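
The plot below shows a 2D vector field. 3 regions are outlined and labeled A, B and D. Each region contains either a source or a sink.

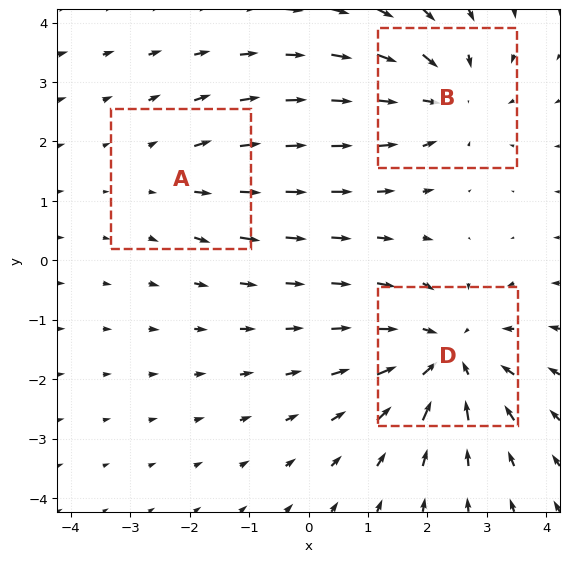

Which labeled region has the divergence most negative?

Divergence at each region's feature centre — A: about +2, B: about -3, D: about -4. Region D is most negative.

D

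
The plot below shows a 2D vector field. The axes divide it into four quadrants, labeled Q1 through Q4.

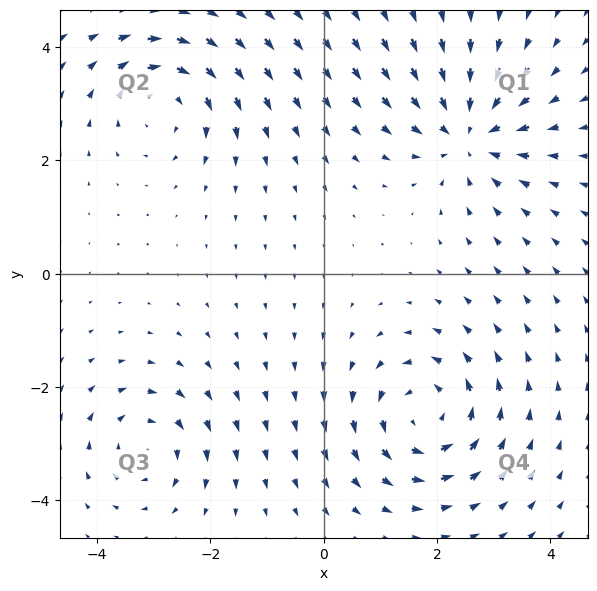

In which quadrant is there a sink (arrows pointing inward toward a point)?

The sink sits at approximately (2.6, 2.5), which lies in quadrant Q1. The divergence there is about -5, negative as expected for a sink.

Q1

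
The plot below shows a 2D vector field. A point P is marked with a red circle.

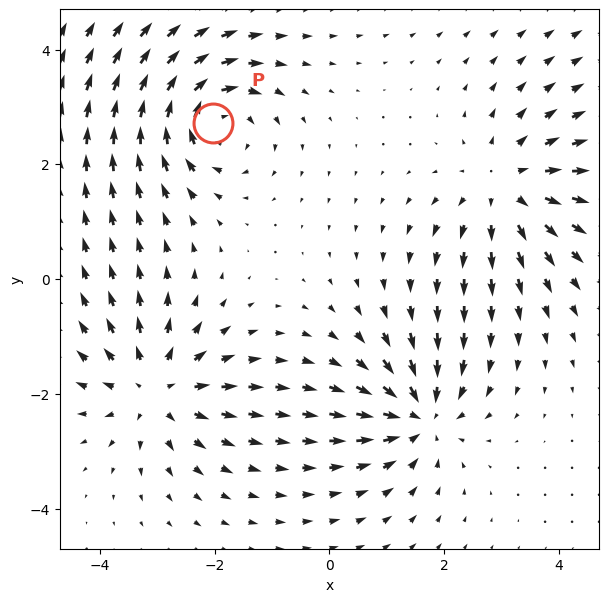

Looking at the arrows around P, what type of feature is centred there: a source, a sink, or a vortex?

vortex

At P (-2.0, 2.7) the arrows circulate clockwise. Divergence ≈0, curl about -6 — near-zero divergence with nonzero curl is a vortex.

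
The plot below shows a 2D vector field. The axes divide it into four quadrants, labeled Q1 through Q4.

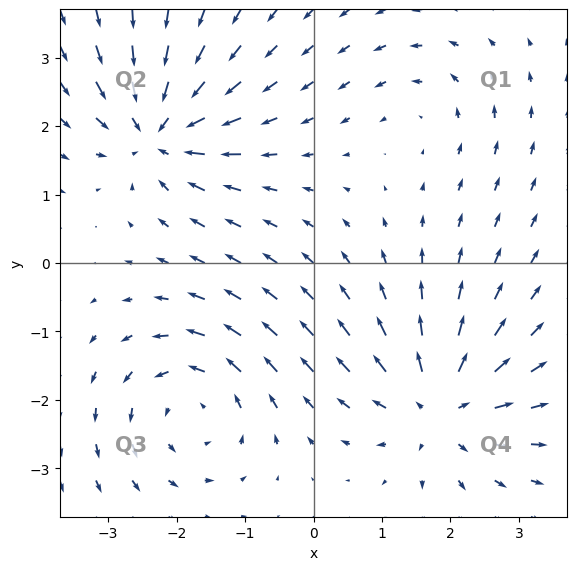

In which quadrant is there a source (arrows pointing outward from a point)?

Q4

The source sits at approximately (1.9, -2.1), which lies in quadrant Q4. The divergence there is about +6, positive as expected for a source.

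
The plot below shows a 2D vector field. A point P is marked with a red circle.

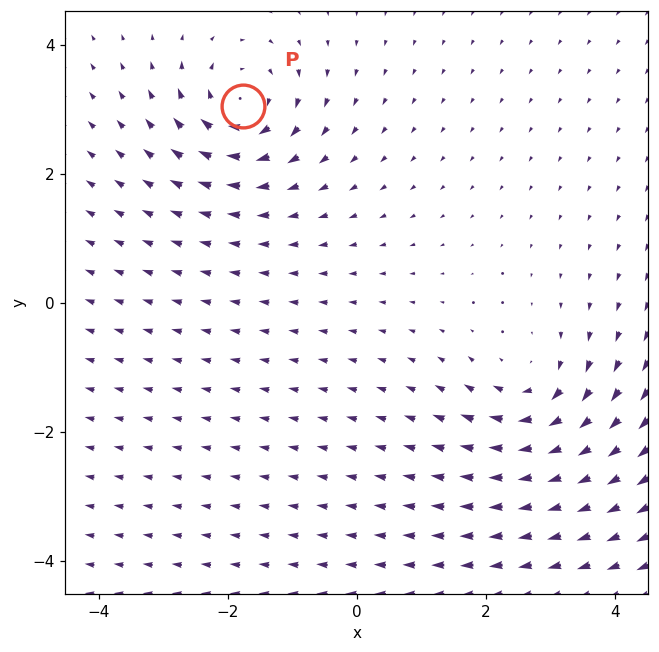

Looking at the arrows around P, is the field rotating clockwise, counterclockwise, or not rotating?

clockwise

Near P at (-1.8, 3.0) the arrows circulate clockwise. The curl (z-component) there is about -4; negative curl means clockwise rotation.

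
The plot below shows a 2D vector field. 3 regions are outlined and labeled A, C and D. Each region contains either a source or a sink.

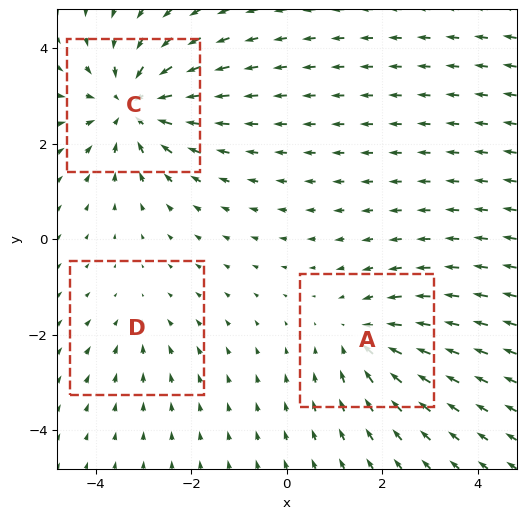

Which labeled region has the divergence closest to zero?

D

Divergence at each region's feature centre — A: about -3, C: about -5, D: about -2. Region D is closest to zero.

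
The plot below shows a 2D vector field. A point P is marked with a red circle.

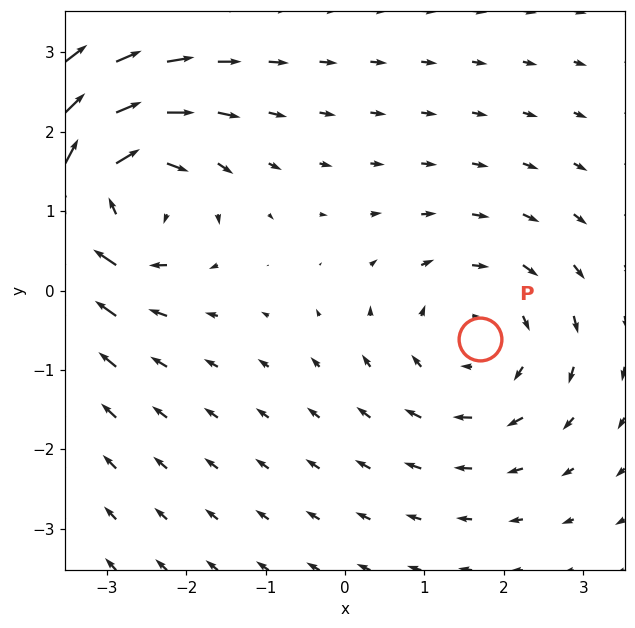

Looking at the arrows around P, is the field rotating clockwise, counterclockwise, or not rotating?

Near P at (1.7, -0.6) the arrows circulate clockwise. The curl (z-component) there is about -3; negative curl means clockwise rotation.

clockwise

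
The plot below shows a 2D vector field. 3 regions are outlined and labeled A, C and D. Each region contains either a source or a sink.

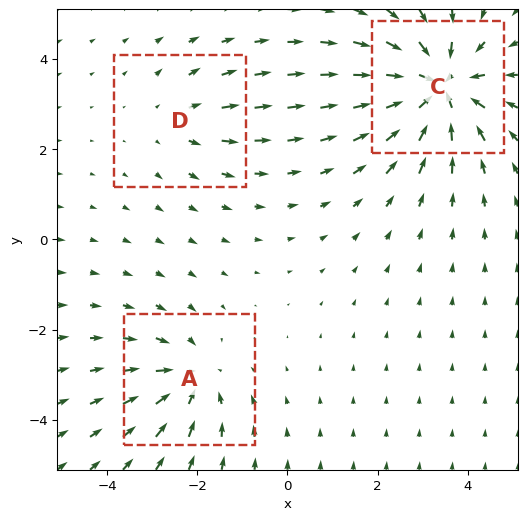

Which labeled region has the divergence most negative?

C

Divergence at each region's feature centre — A: about -3, C: about -5, D: about +2. Region C is most negative.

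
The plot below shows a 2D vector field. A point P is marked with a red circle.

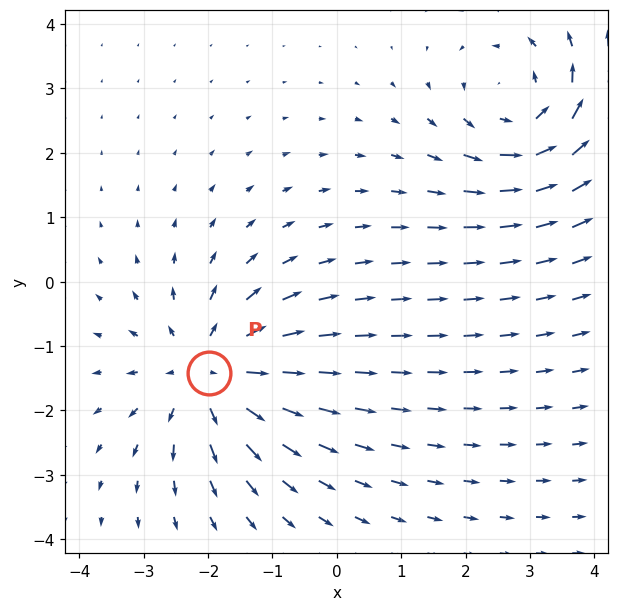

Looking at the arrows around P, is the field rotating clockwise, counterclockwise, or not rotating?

not rotating

Near P at (-2.0, -1.4) the arrows show no circulation. The curl there is ≈0.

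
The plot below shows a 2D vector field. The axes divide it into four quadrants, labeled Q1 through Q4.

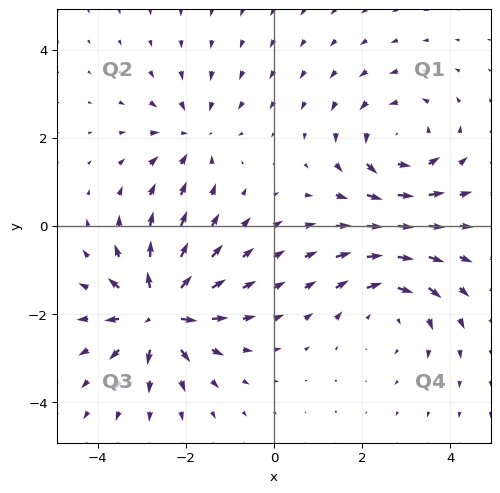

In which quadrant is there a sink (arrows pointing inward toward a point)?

The sink sits at approximately (-1.8, 2.0), which lies in quadrant Q2. The divergence there is about -3, negative as expected for a sink.

Q2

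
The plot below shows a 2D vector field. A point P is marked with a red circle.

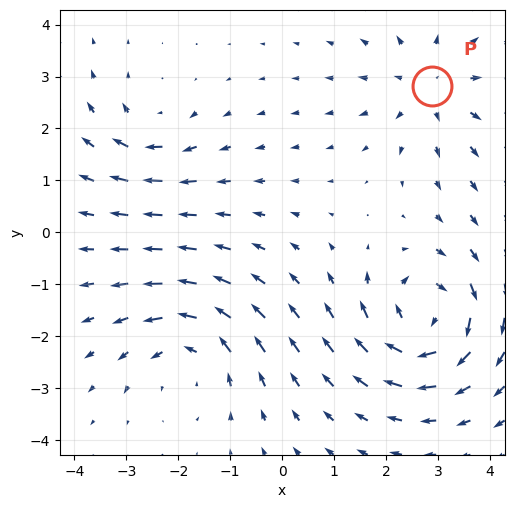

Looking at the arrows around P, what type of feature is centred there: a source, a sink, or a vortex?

source

At P (2.9, 2.8) the arrows spread outward. Divergence about +3, curl ≈0 — positive divergence with near-zero curl is a source.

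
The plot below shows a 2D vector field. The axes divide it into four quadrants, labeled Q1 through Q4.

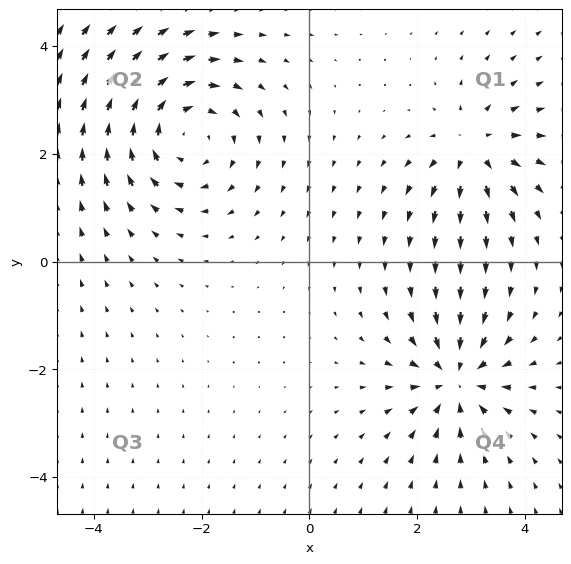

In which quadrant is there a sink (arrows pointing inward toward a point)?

Q4

The sink sits at approximately (2.7, -2.2), which lies in quadrant Q4. The divergence there is about -4, negative as expected for a sink.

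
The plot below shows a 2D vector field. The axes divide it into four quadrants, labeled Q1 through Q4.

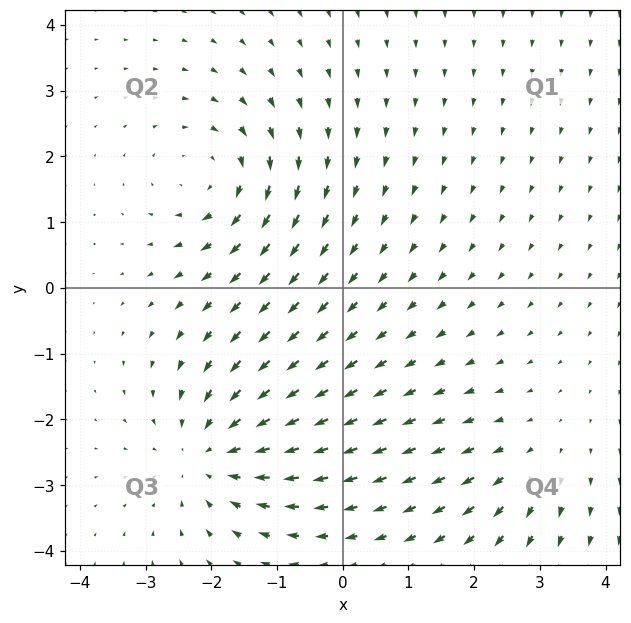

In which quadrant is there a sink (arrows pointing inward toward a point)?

The sink sits at approximately (-2.0, -2.5), which lies in quadrant Q3. The divergence there is about -4, negative as expected for a sink.

Q3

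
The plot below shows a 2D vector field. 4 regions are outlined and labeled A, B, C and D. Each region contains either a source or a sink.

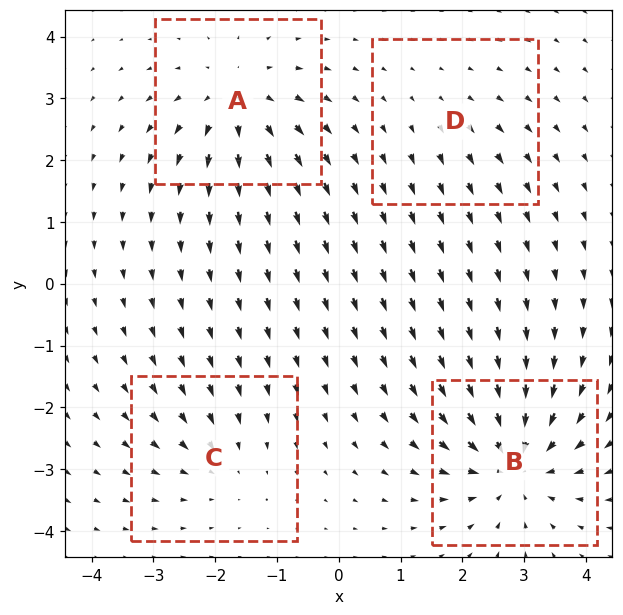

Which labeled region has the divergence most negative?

B

Divergence at each region's feature centre — A: about +5, B: about -7, C: about -3, D: about +2. Region B is most negative.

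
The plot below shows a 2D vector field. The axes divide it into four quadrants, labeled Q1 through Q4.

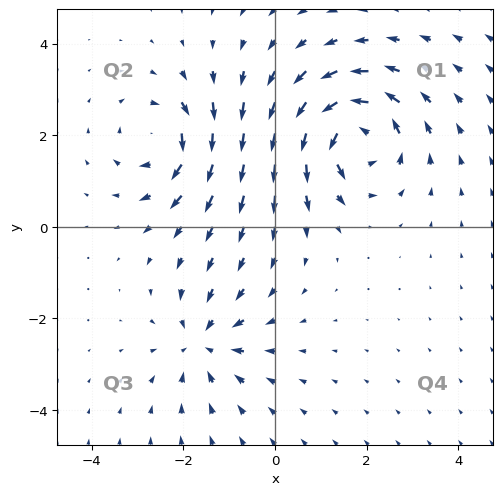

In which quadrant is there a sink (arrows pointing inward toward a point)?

The sink sits at approximately (-1.6, -2.5), which lies in quadrant Q3. The divergence there is about -4, negative as expected for a sink.

Q3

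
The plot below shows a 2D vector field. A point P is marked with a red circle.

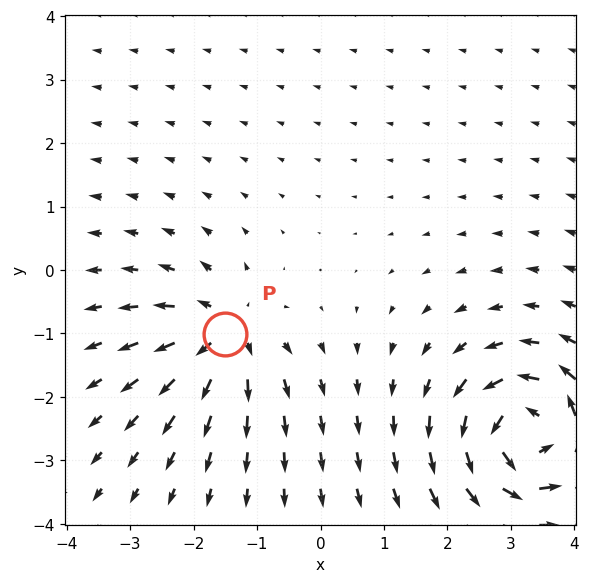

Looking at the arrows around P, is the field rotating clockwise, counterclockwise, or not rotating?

Near P at (-1.5, -1.0) the arrows show no circulation. The curl there is ≈0.

not rotating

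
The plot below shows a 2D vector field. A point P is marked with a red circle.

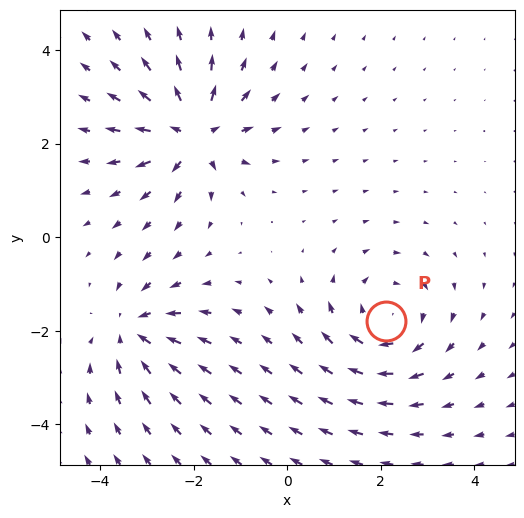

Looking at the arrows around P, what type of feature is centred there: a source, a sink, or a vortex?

At P (2.1, -1.8) the arrows circulate clockwise. Divergence ≈0, curl about -4 — near-zero divergence with nonzero curl is a vortex.

vortex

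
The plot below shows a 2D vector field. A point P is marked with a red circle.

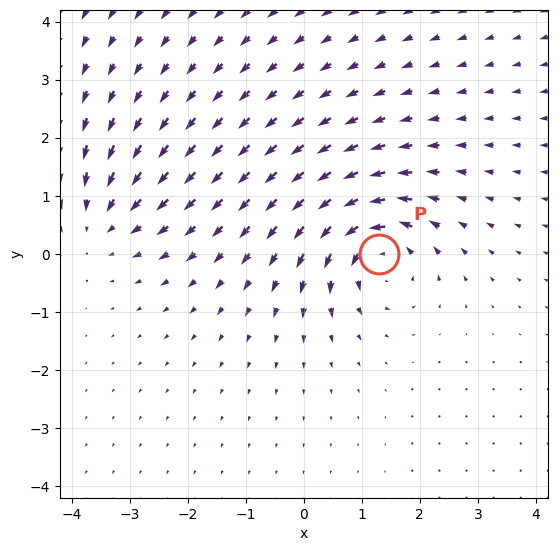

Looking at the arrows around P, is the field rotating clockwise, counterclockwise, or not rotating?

Near P at (1.3, -0.0) the arrows circulate counterclockwise. The curl (z-component) there is about +5; positive curl means counterclockwise rotation.

counterclockwise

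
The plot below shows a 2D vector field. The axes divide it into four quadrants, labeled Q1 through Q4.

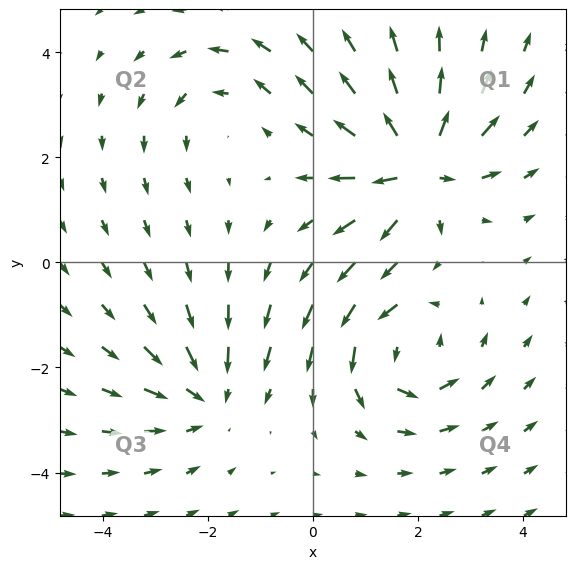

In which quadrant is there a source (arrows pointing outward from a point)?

The source sits at approximately (2.0, 1.8), which lies in quadrant Q1. The divergence there is about +7, positive as expected for a source.

Q1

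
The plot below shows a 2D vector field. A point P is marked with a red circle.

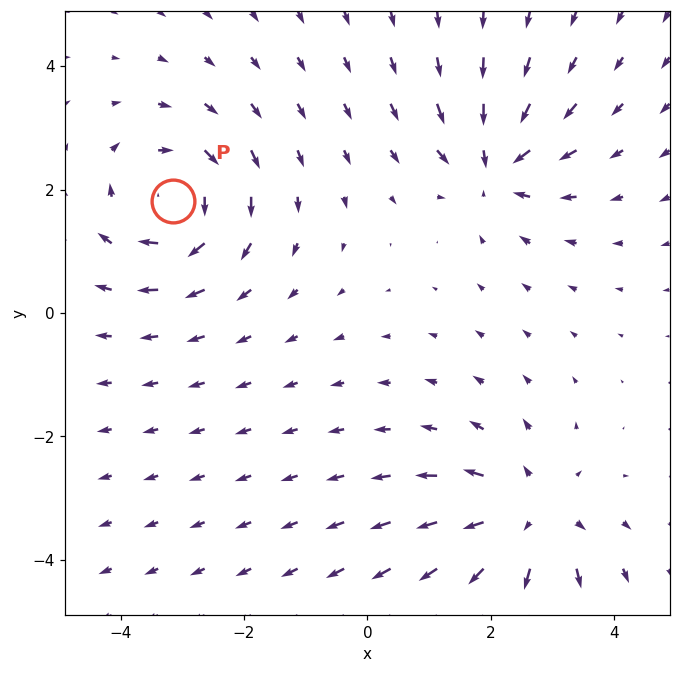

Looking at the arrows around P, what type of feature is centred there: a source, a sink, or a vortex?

At P (-3.2, 1.8) the arrows circulate clockwise. Divergence ≈0, curl about -5 — near-zero divergence with nonzero curl is a vortex.

vortex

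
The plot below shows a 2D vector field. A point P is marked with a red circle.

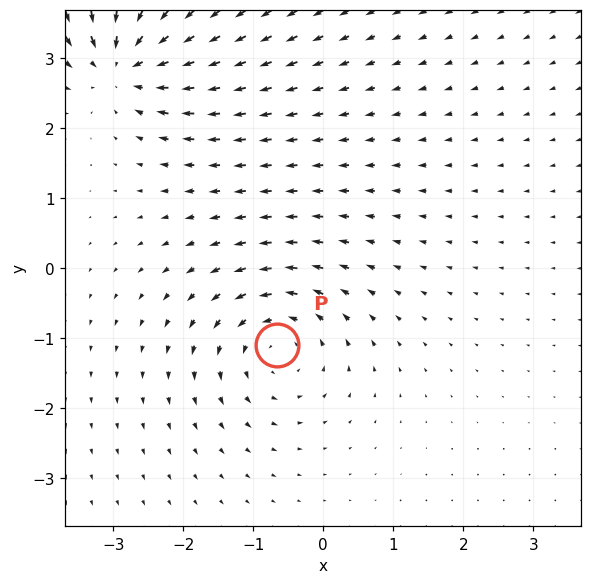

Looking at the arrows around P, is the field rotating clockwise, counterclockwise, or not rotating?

counterclockwise

Near P at (-0.7, -1.1) the arrows circulate counterclockwise. The curl (z-component) there is about +5; positive curl means counterclockwise rotation.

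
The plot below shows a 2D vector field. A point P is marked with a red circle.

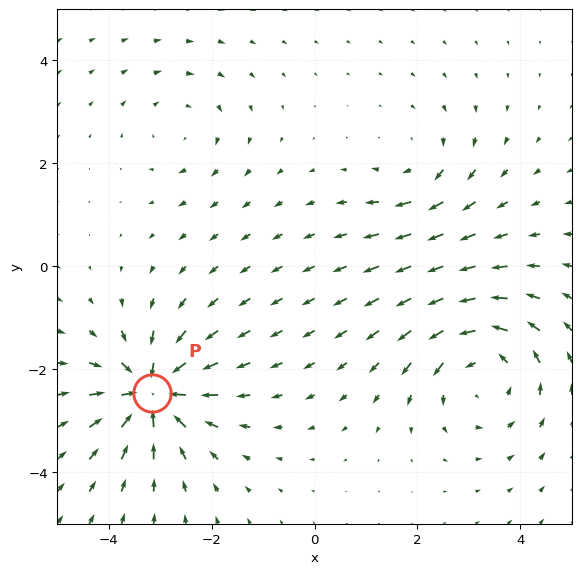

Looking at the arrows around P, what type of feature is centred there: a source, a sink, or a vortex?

sink

At P (-3.2, -2.5) the arrows converge inward. Divergence about -7, curl ≈0 — negative divergence with near-zero curl is a sink.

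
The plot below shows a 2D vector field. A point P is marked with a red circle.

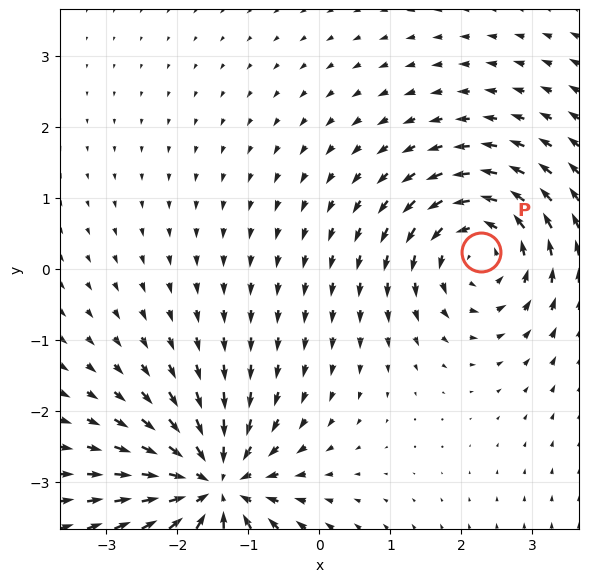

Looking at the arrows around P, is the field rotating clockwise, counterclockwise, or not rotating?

counterclockwise

Near P at (2.3, 0.2) the arrows circulate counterclockwise. The curl (z-component) there is about +4; positive curl means counterclockwise rotation.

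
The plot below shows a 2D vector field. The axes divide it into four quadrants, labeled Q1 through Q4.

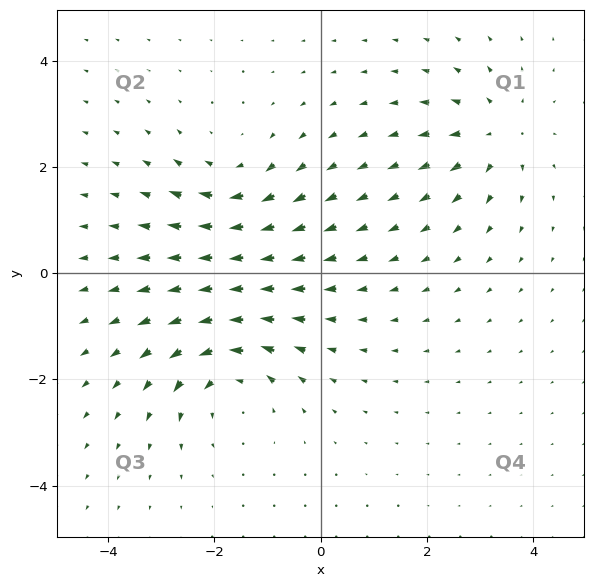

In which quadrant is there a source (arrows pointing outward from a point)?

Q1

The source sits at approximately (3.3, 2.6), which lies in quadrant Q1. The divergence there is about +4, positive as expected for a source.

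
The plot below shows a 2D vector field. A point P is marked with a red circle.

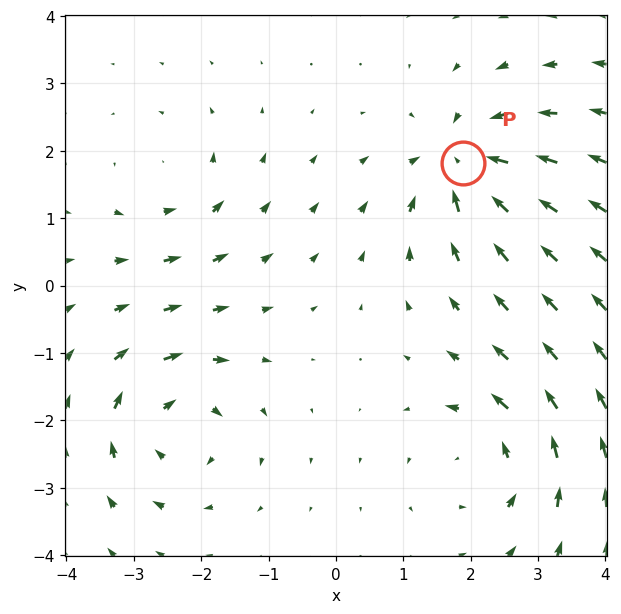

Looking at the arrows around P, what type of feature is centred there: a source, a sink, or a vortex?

sink

At P (1.9, 1.8) the arrows converge inward. Divergence about -6, curl ≈0 — negative divergence with near-zero curl is a sink.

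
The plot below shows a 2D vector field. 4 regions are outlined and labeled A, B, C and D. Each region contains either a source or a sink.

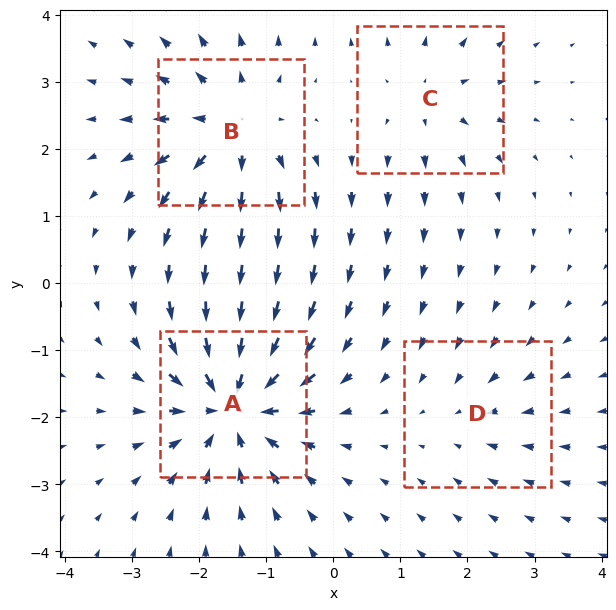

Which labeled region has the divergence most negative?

A

Divergence at each region's feature centre — A: about -8, B: about +6, C: about +4, D: about -2. Region A is most negative.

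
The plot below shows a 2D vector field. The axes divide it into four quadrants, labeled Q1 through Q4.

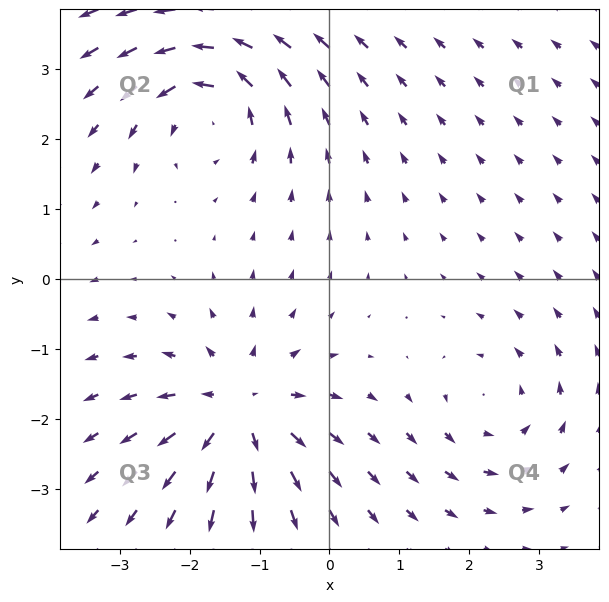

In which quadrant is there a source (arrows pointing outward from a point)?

The source sits at approximately (-1.3, -1.9), which lies in quadrant Q3. The divergence there is about +5, positive as expected for a source.

Q3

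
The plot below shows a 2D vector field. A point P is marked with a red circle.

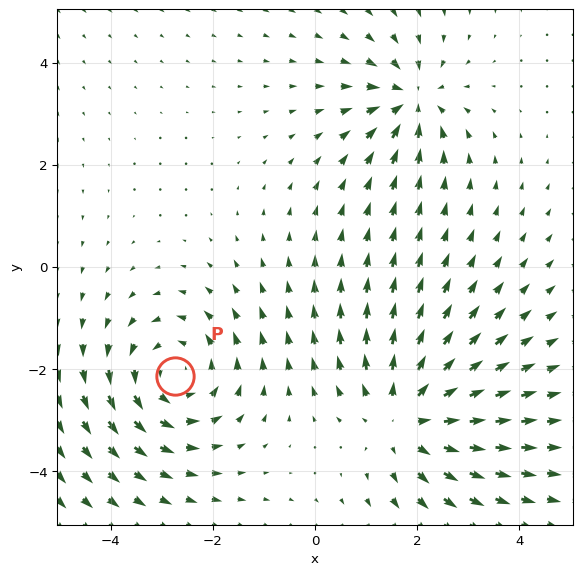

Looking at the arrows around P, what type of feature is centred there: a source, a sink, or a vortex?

vortex

At P (-2.8, -2.1) the arrows circulate counterclockwise. Divergence ≈0, curl about +4 — near-zero divergence with nonzero curl is a vortex.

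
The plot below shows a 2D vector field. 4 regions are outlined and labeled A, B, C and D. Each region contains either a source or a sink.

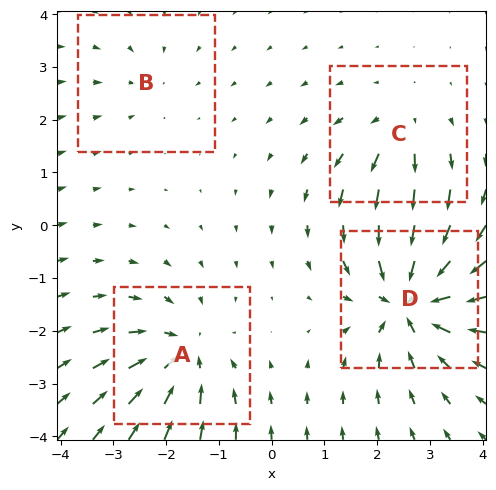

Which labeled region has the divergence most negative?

Divergence at each region's feature centre — A: about -5, B: about -2, C: about +4, D: about -7. Region D is most negative.

D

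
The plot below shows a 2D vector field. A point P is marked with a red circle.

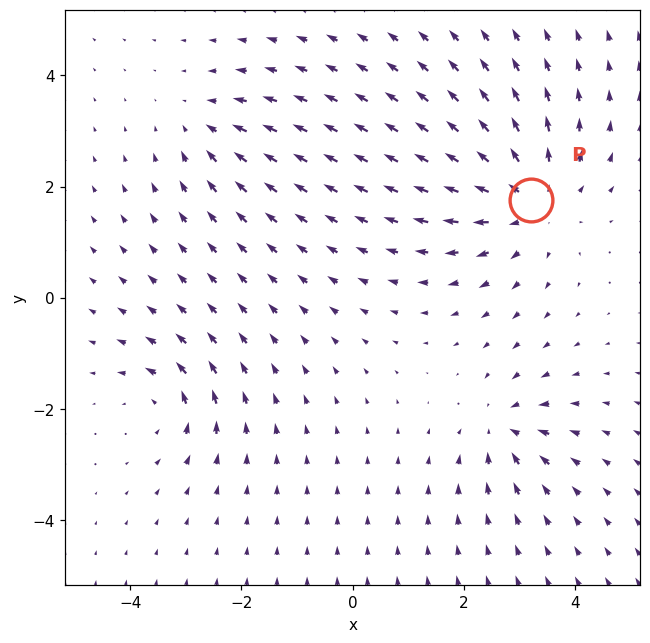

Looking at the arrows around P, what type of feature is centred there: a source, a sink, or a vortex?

source

At P (3.2, 1.8) the arrows spread outward. Divergence about +4, curl ≈0 — positive divergence with near-zero curl is a source.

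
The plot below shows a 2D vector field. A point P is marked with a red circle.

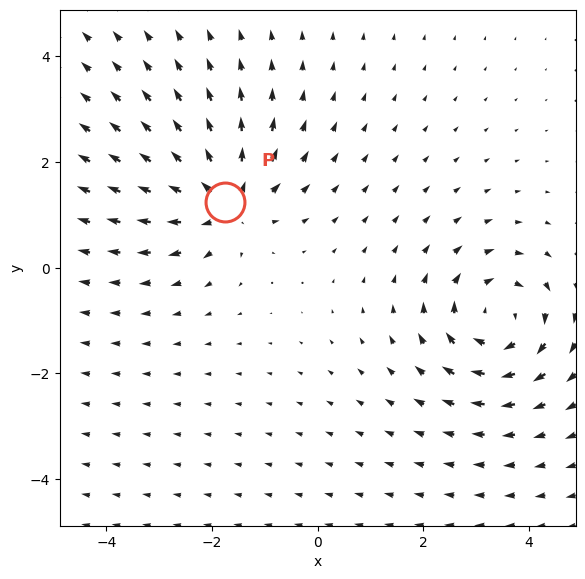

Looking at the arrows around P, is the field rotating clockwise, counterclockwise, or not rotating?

not rotating

Near P at (-1.8, 1.3) the arrows show no circulation. The curl there is ≈0.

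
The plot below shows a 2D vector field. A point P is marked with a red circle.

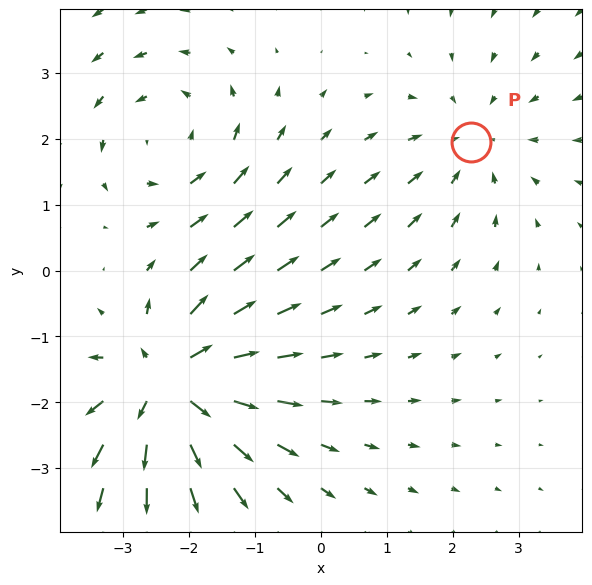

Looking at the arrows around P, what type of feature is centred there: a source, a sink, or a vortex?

sink

At P (2.3, 1.9) the arrows converge inward. Divergence about -2, curl ≈0 — negative divergence with near-zero curl is a sink.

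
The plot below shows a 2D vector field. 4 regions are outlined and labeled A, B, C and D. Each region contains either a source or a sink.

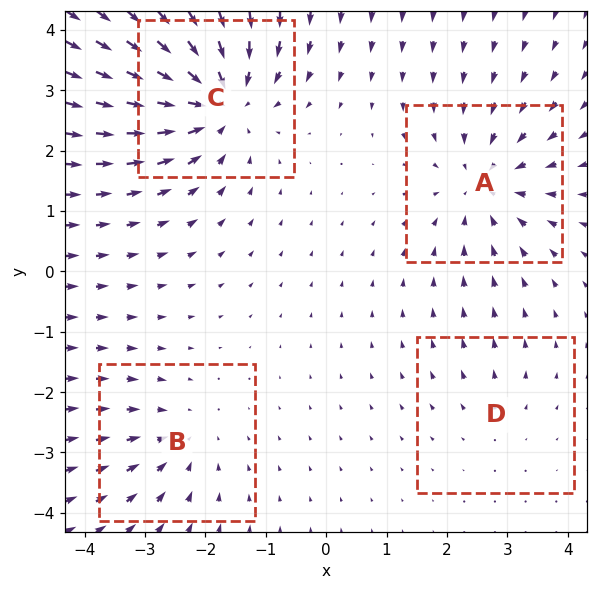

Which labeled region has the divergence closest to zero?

Divergence at each region's feature centre — A: about -5, B: about -3, C: about -7, D: about +2. Region D is closest to zero.

D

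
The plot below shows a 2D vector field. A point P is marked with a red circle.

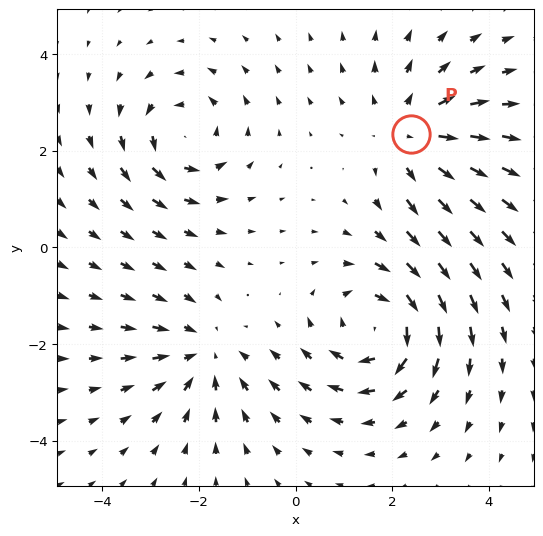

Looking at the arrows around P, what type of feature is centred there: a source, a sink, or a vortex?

source

At P (2.4, 2.3) the arrows spread outward. Divergence about +3, curl ≈0 — positive divergence with near-zero curl is a source.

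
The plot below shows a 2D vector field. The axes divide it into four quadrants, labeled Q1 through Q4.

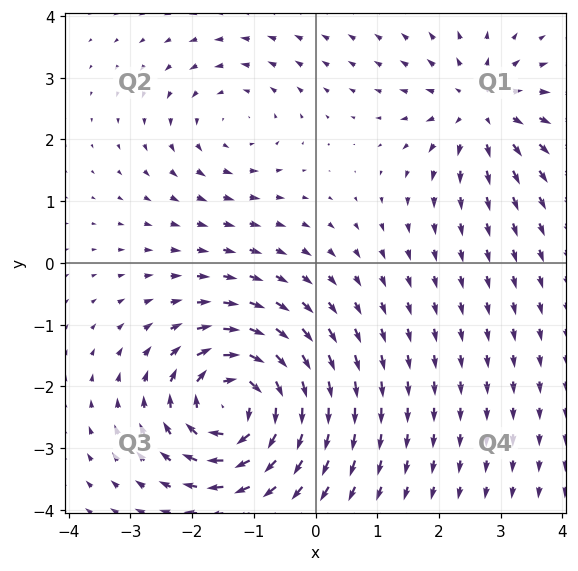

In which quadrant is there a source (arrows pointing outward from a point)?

Q1

The source sits at approximately (2.7, 2.5), which lies in quadrant Q1. The divergence there is about +4, positive as expected for a source.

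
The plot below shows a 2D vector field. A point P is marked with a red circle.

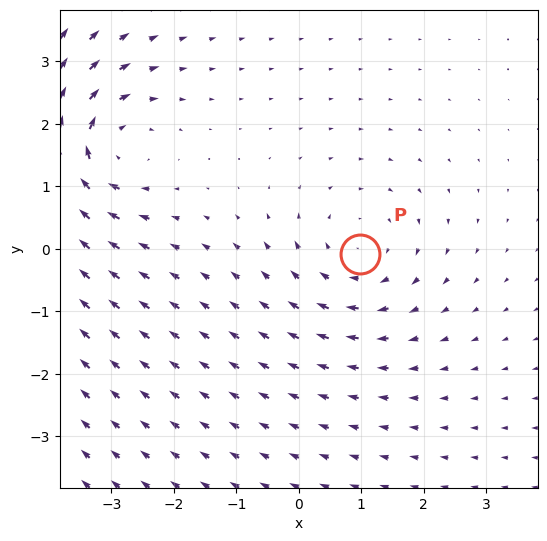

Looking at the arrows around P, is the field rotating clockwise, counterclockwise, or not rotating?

clockwise

Near P at (1.0, -0.1) the arrows circulate clockwise. The curl (z-component) there is about -3; negative curl means clockwise rotation.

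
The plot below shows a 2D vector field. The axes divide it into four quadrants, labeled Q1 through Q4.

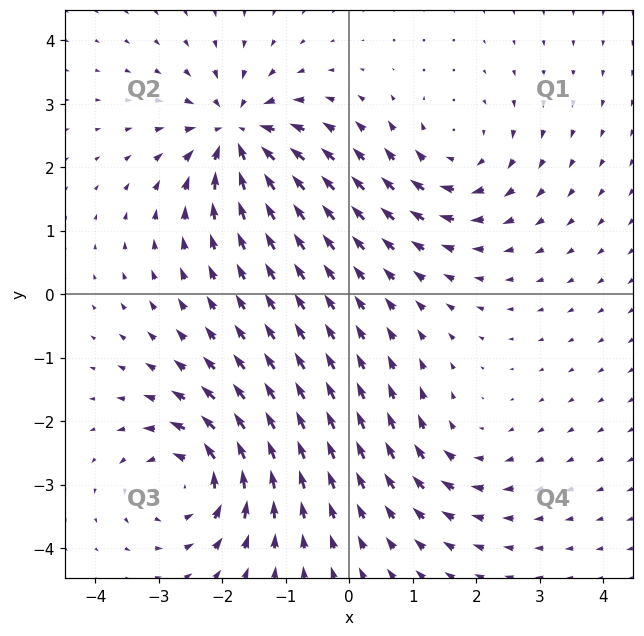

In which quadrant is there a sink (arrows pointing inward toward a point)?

Q2

The sink sits at approximately (-1.8, 2.5), which lies in quadrant Q2. The divergence there is about -7, negative as expected for a sink.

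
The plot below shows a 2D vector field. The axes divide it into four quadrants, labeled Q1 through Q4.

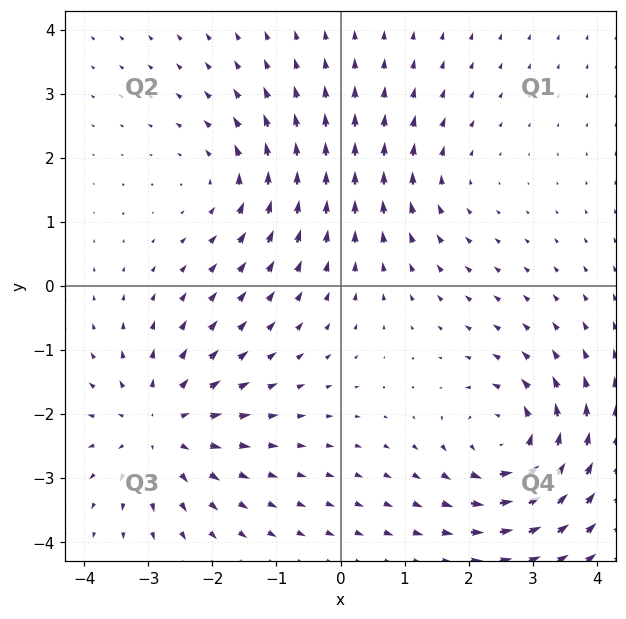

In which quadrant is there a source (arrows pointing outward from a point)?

Q3

The source sits at approximately (-2.8, -2.2), which lies in quadrant Q3. The divergence there is about +5, positive as expected for a source.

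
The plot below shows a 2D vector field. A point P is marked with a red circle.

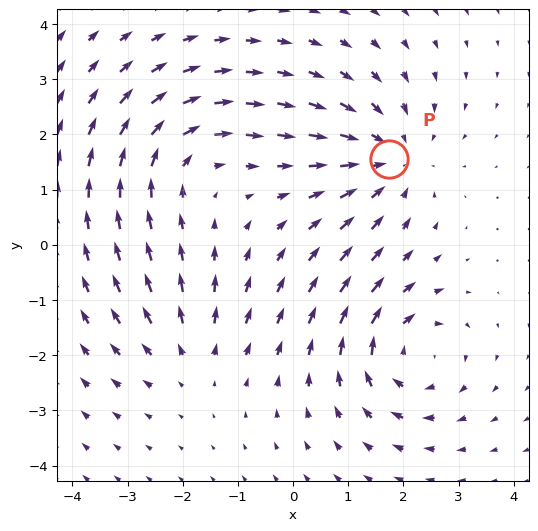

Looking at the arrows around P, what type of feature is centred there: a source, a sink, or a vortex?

sink

At P (1.7, 1.6) the arrows converge inward. Divergence about -4, curl ≈0 — negative divergence with near-zero curl is a sink.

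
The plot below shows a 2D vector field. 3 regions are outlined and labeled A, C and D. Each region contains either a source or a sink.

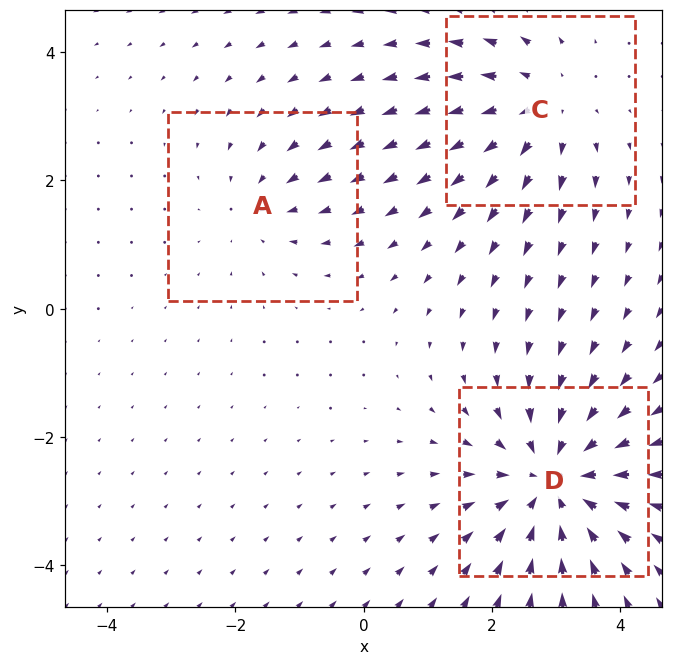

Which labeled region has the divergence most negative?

D

Divergence at each region's feature centre — A: about -2, C: about +3, D: about -4. Region D is most negative.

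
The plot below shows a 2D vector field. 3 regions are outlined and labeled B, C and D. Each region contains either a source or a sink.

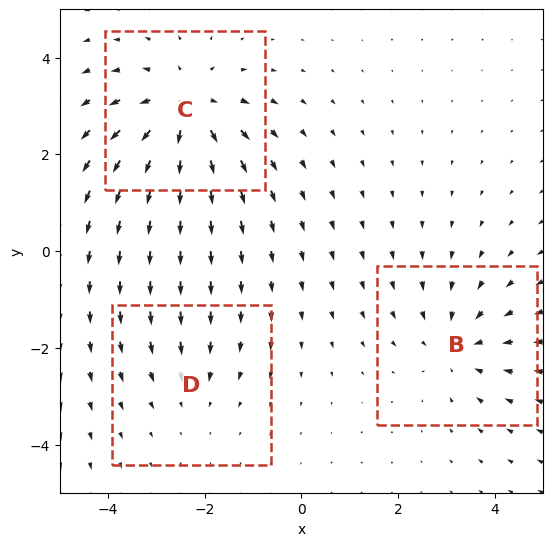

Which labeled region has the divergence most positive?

Divergence at each region's feature centre — B: about -3, C: about +4, D: about -2. Region C is most positive.

C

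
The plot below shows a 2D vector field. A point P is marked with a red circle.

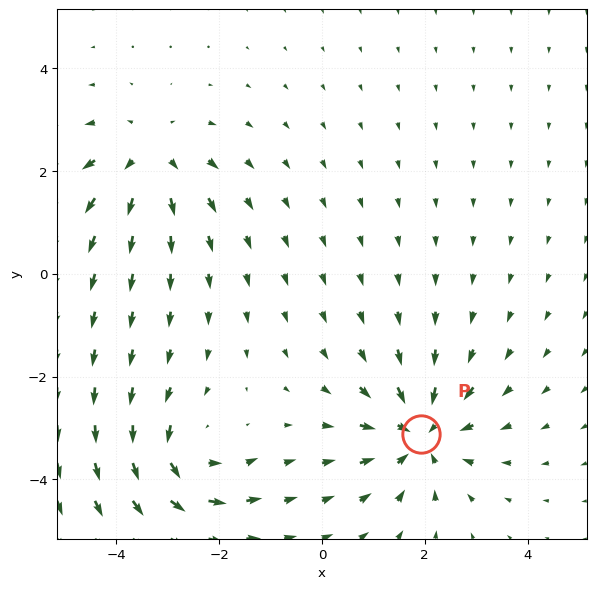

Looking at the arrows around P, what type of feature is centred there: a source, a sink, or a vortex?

sink

At P (1.9, -3.1) the arrows converge inward. Divergence about -4, curl ≈0 — negative divergence with near-zero curl is a sink.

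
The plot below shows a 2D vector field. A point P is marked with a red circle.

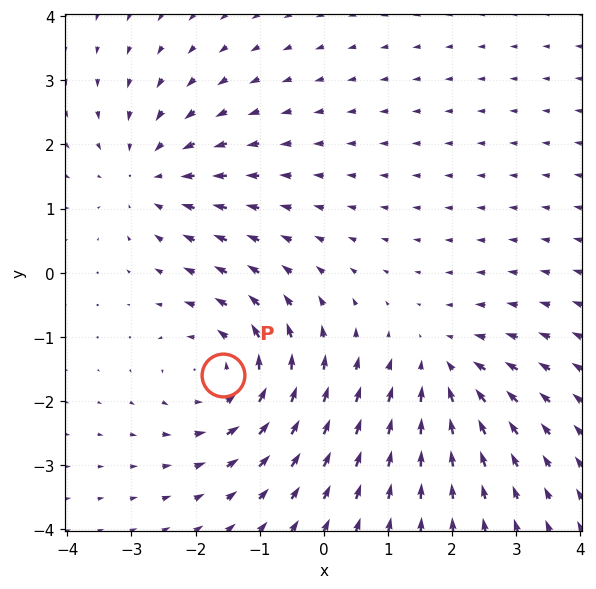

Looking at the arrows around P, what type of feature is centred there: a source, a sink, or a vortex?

At P (-1.6, -1.6) the arrows circulate counterclockwise. Divergence ≈0, curl about +4 — near-zero divergence with nonzero curl is a vortex.

vortex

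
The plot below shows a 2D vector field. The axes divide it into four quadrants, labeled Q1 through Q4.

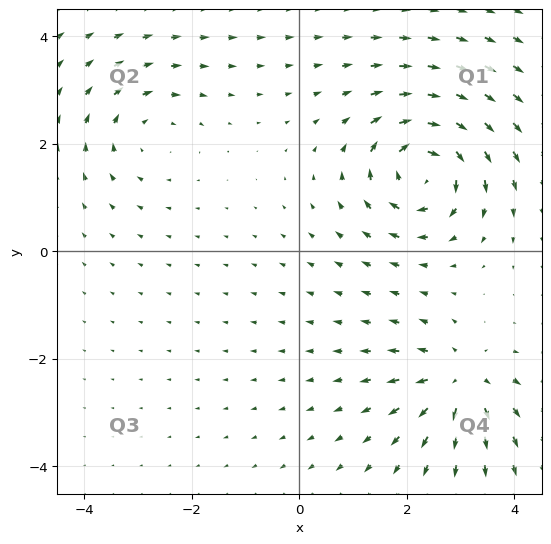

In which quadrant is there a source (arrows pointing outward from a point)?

The source sits at approximately (3.0, -2.4), which lies in quadrant Q4. The divergence there is about +5, positive as expected for a source.

Q4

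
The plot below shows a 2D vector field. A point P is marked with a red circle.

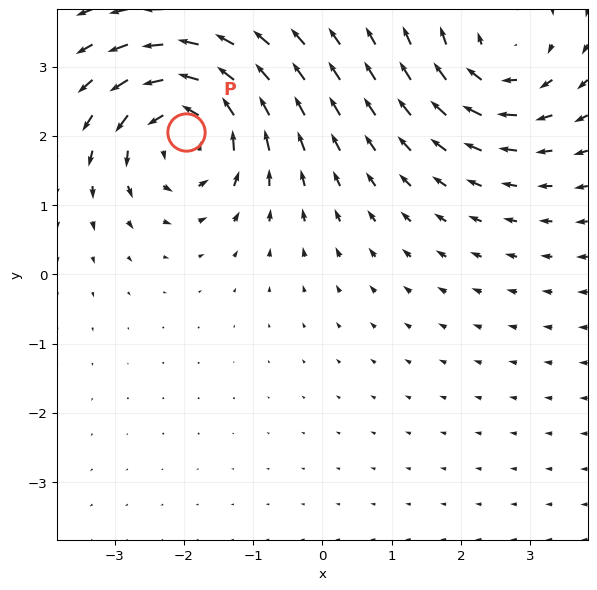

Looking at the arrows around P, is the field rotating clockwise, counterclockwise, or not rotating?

counterclockwise

Near P at (-2.0, 2.1) the arrows circulate counterclockwise. The curl (z-component) there is about +4; positive curl means counterclockwise rotation.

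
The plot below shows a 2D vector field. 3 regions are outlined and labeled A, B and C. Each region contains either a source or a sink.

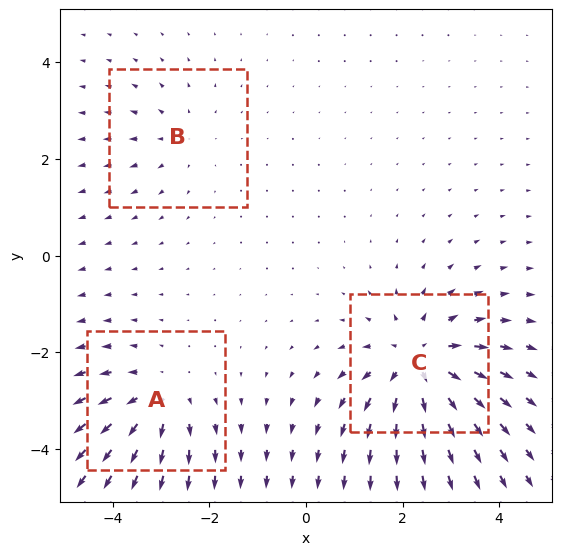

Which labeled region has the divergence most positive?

Divergence at each region's feature centre — A: about +3, B: about +2, C: about +5. Region C is most positive.

C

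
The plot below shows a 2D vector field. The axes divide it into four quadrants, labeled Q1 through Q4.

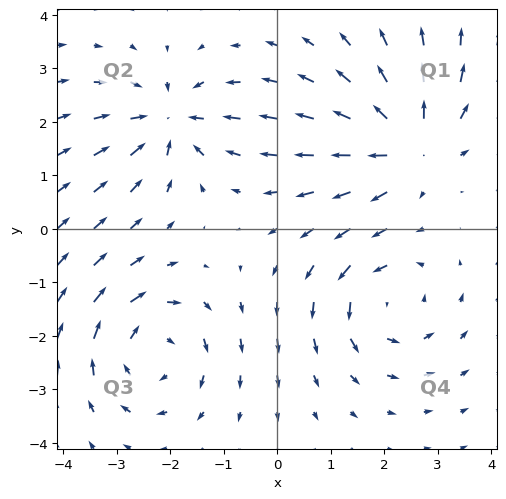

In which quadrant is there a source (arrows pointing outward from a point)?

Q1

The source sits at approximately (2.5, 1.6), which lies in quadrant Q1. The divergence there is about +4, positive as expected for a source.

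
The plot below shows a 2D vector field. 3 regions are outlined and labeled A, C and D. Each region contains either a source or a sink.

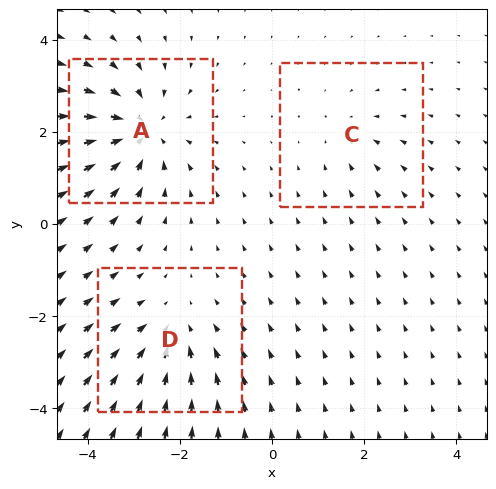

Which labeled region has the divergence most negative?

Divergence at each region's feature centre — A: about -5, C: about -2, D: about -3. Region A is most negative.

A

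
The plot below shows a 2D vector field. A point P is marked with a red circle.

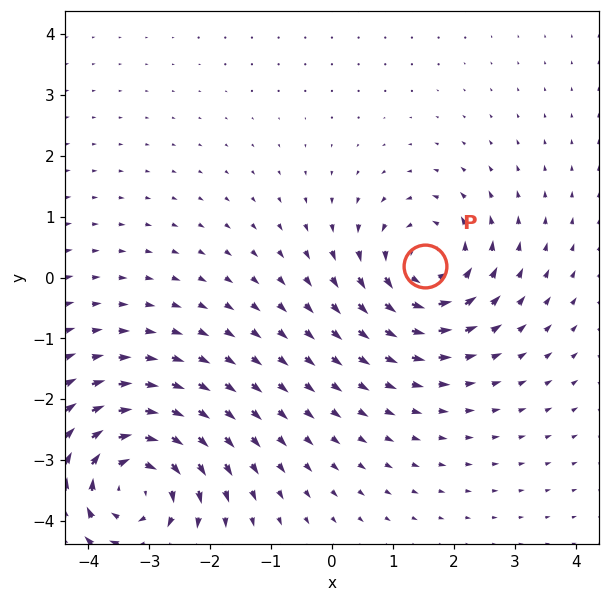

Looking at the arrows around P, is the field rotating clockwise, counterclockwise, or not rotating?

Near P at (1.5, 0.2) the arrows circulate counterclockwise. The curl (z-component) there is about +4; positive curl means counterclockwise rotation.

counterclockwise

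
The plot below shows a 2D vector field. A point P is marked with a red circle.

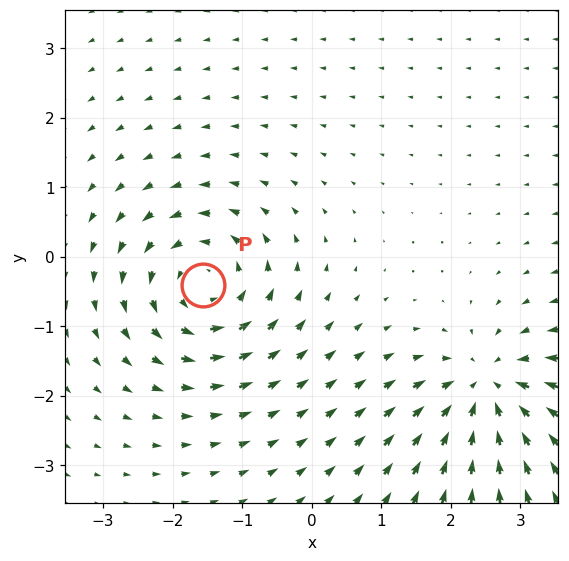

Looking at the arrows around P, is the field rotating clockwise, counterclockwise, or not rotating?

counterclockwise

Near P at (-1.6, -0.4) the arrows circulate counterclockwise. The curl (z-component) there is about +5; positive curl means counterclockwise rotation.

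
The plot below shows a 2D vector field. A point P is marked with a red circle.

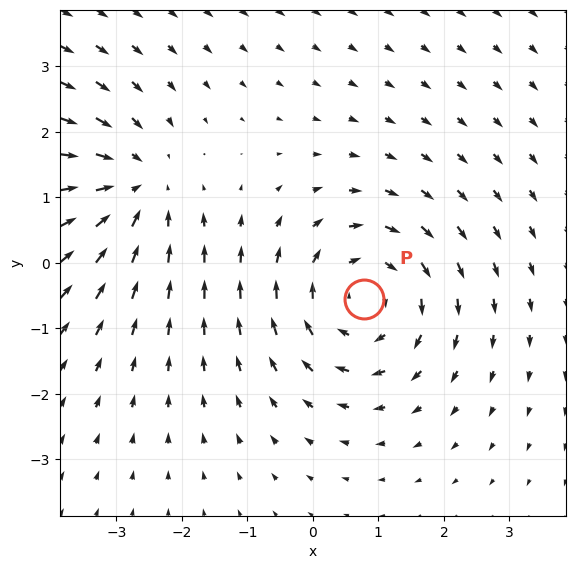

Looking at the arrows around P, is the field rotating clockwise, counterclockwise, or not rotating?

Near P at (0.8, -0.6) the arrows circulate clockwise. The curl (z-component) there is about -3; negative curl means clockwise rotation.

clockwise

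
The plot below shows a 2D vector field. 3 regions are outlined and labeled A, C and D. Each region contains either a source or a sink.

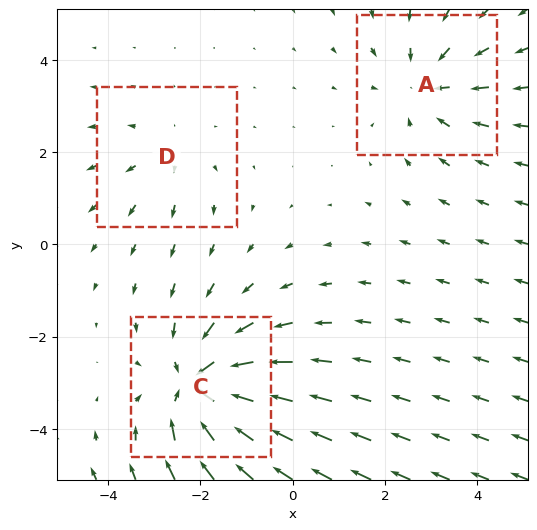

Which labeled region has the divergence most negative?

C

Divergence at each region's feature centre — A: about -3, C: about -4, D: about +2. Region C is most negative.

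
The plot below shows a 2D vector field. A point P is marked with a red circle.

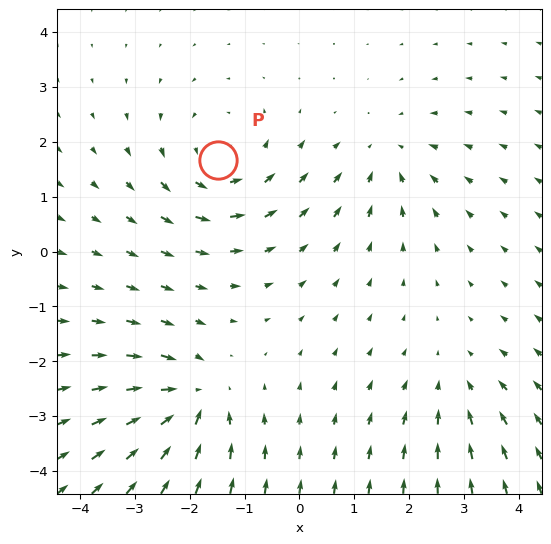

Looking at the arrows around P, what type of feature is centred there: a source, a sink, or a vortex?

At P (-1.5, 1.7) the arrows circulate counterclockwise. Divergence ≈0, curl about +5 — near-zero divergence with nonzero curl is a vortex.

vortex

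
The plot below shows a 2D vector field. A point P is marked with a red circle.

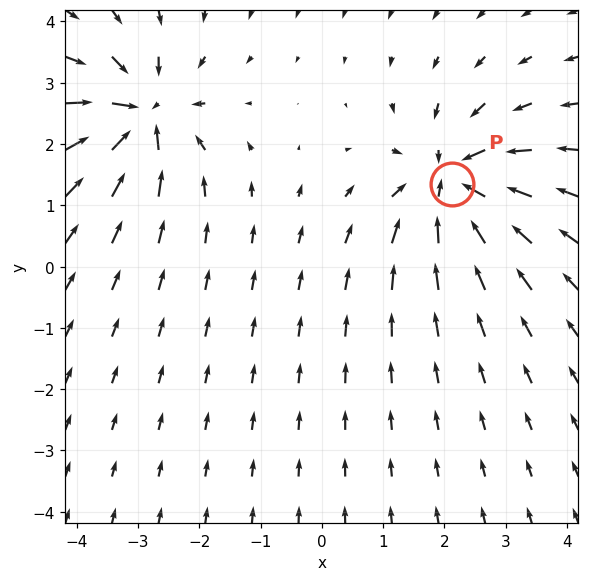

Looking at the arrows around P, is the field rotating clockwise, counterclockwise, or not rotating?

not rotating

Near P at (2.1, 1.3) the arrows show no circulation. The curl there is ≈0.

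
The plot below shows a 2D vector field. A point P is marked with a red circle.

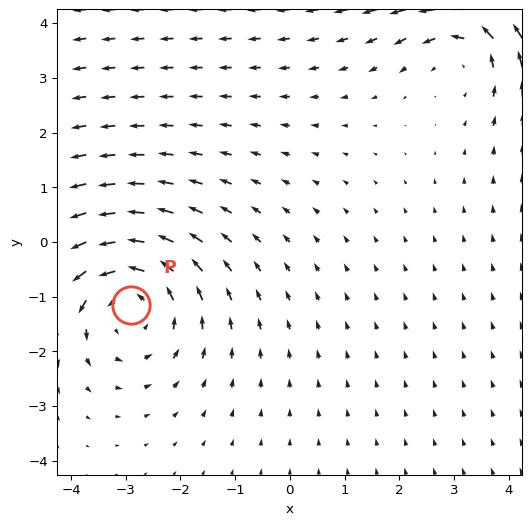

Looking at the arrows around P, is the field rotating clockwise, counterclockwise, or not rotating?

counterclockwise

Near P at (-2.9, -1.2) the arrows circulate counterclockwise. The curl (z-component) there is about +3; positive curl means counterclockwise rotation.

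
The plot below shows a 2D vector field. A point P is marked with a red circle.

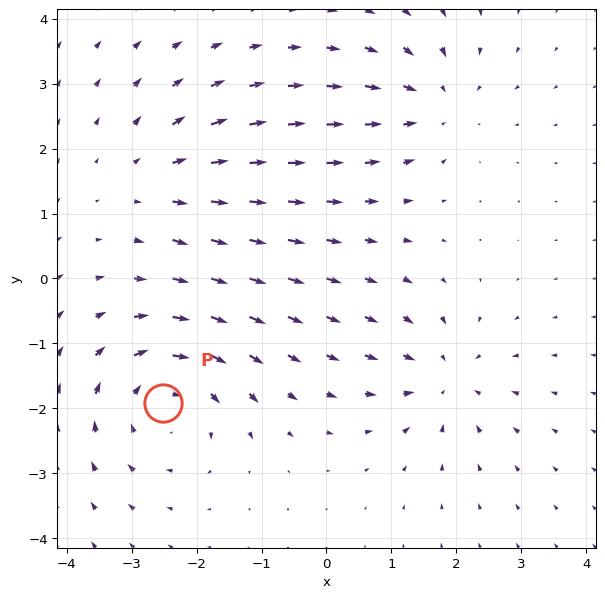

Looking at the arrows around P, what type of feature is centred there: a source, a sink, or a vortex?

vortex

At P (-2.5, -1.9) the arrows circulate clockwise. Divergence ≈0, curl about -5 — near-zero divergence with nonzero curl is a vortex.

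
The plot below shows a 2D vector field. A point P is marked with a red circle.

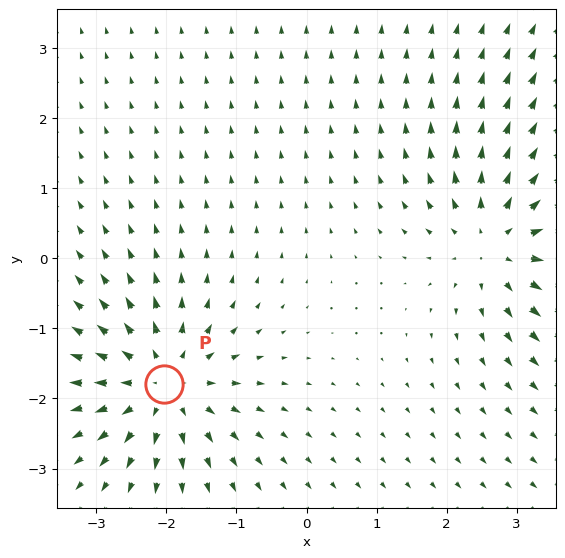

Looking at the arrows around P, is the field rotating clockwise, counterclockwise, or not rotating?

Near P at (-2.0, -1.8) the arrows show no circulation. The curl there is ≈0.

not rotating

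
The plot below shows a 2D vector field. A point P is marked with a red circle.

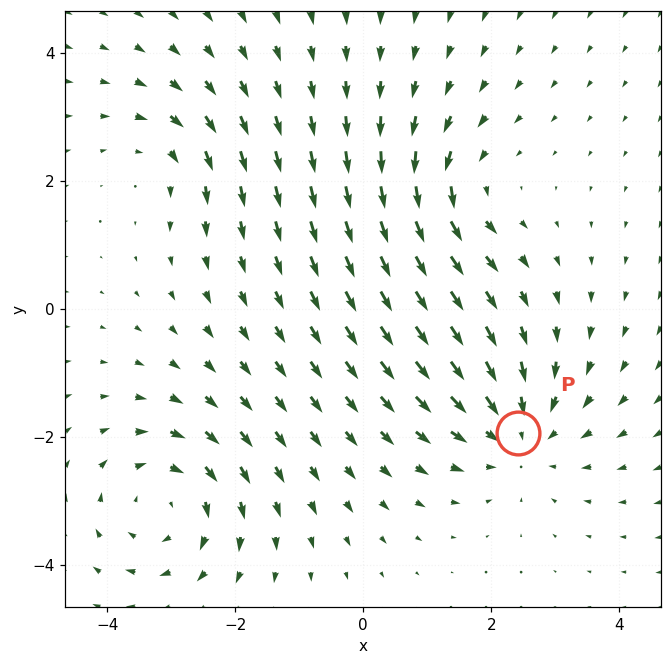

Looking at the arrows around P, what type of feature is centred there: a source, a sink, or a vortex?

At P (2.4, -1.9) the arrows converge inward. Divergence about -4, curl ≈0 — negative divergence with near-zero curl is a sink.

sink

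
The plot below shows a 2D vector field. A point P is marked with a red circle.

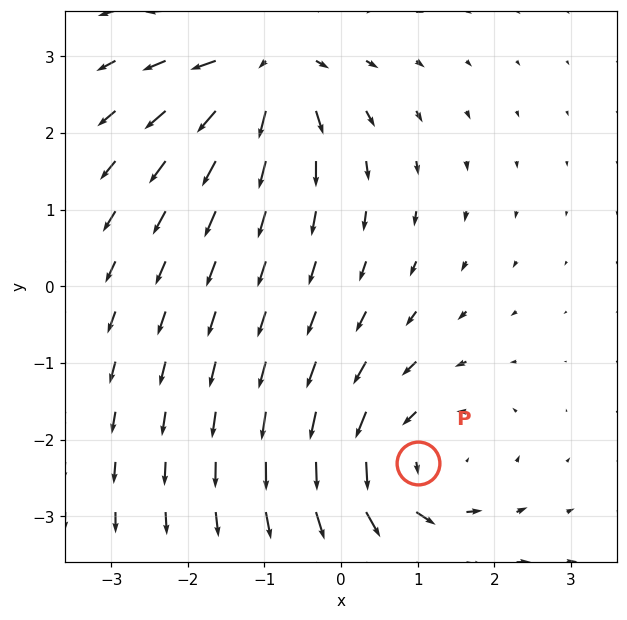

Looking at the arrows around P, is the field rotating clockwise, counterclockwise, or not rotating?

counterclockwise

Near P at (1.0, -2.3) the arrows circulate counterclockwise. The curl (z-component) there is about +4; positive curl means counterclockwise rotation.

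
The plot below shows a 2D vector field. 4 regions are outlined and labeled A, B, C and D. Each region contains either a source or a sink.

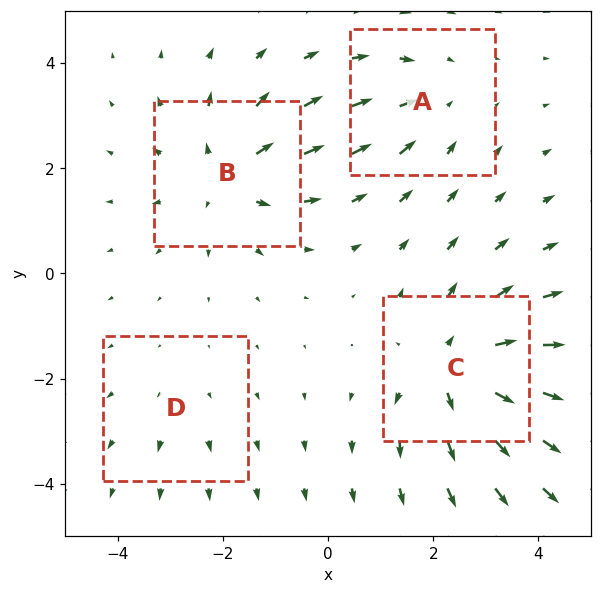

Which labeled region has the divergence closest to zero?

Divergence at each region's feature centre — A: about -3, B: about +5, C: about +6, D: about +2. Region D is closest to zero.

D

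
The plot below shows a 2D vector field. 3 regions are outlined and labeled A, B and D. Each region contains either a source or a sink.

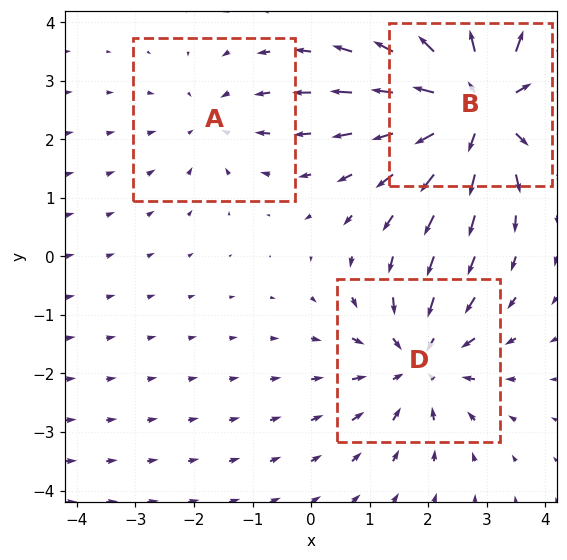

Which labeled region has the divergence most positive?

B

Divergence at each region's feature centre — A: about -2, B: about +5, D: about -3. Region B is most positive.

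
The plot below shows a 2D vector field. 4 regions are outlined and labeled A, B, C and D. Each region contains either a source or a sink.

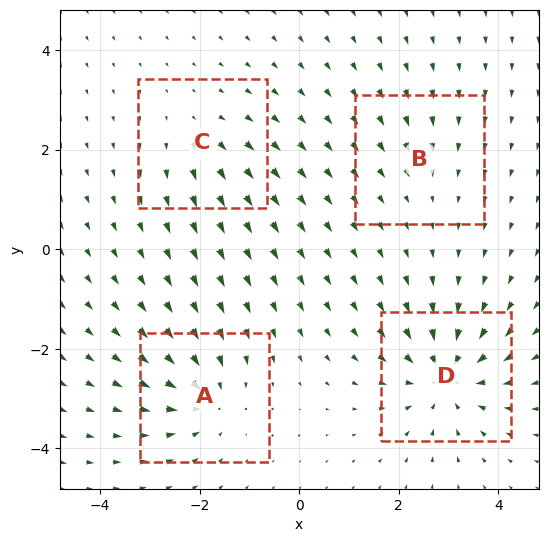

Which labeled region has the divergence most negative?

D

Divergence at each region's feature centre — A: about -5, B: about -2, C: about +3, D: about -7. Region D is most negative.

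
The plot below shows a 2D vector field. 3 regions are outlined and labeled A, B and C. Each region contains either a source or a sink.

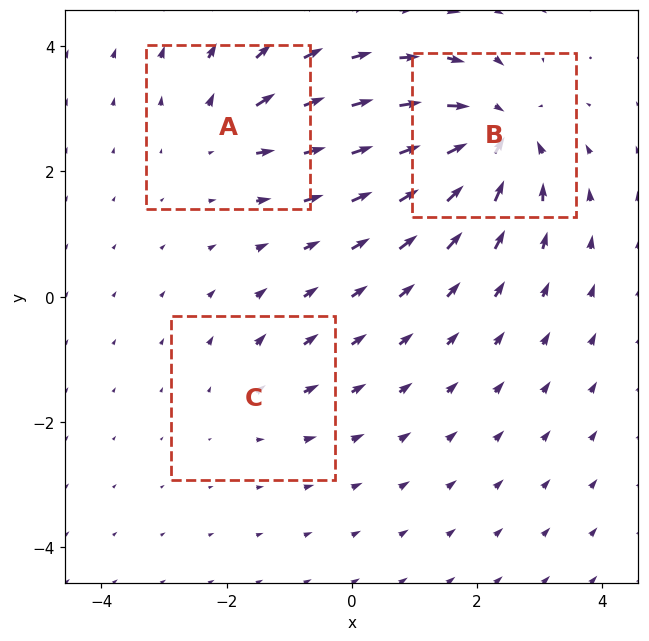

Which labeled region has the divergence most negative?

B

Divergence at each region's feature centre — A: about +3, B: about -6, C: about +2. Region B is most negative.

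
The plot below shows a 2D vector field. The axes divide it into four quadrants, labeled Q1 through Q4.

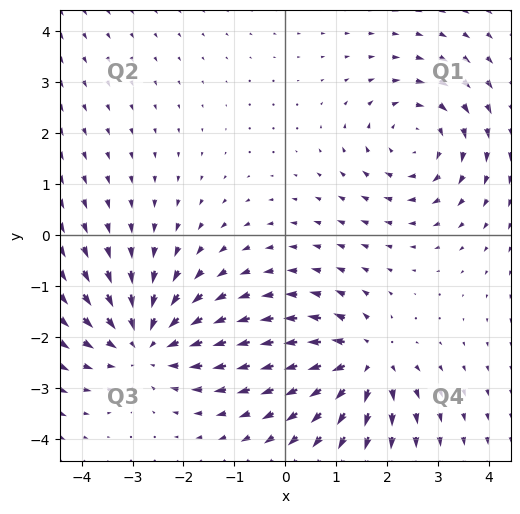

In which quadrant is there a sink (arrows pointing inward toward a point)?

The sink sits at approximately (-2.7, -2.1), which lies in quadrant Q3. The divergence there is about -4, negative as expected for a sink.

Q3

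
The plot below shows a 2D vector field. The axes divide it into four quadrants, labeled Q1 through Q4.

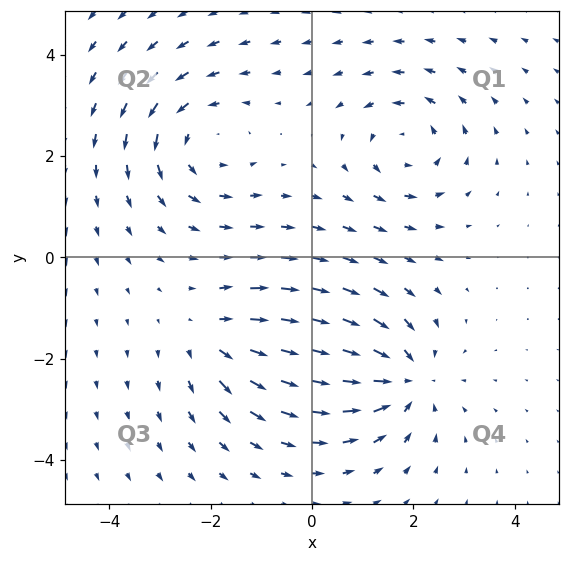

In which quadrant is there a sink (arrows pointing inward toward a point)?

The sink sits at approximately (1.8, -2.4), which lies in quadrant Q4. The divergence there is about -4, negative as expected for a sink.

Q4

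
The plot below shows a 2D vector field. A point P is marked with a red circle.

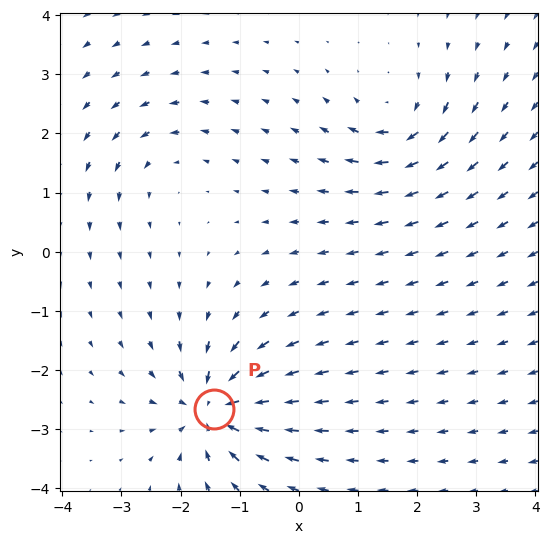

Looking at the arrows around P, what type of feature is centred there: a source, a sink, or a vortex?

sink

At P (-1.4, -2.7) the arrows converge inward. Divergence about -7, curl ≈0 — negative divergence with near-zero curl is a sink.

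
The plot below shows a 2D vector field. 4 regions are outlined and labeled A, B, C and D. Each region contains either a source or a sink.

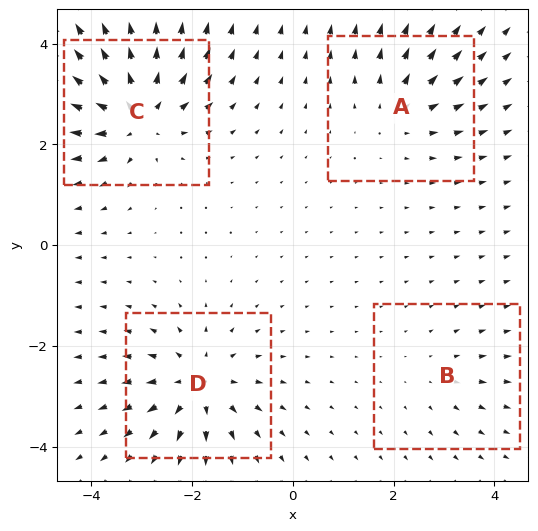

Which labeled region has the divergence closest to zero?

B

Divergence at each region's feature centre — A: about +4, B: about +2, C: about +8, D: about +6. Region B is closest to zero.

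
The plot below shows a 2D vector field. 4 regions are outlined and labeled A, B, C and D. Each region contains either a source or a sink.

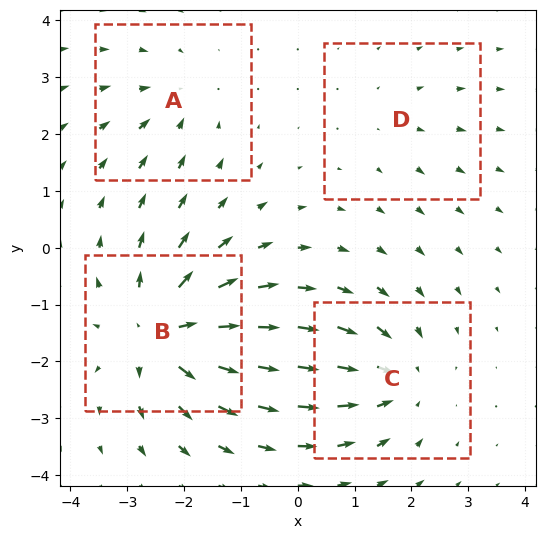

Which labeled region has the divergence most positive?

Divergence at each region's feature centre — A: about -3, B: about +7, C: about -5, D: about +2. Region B is most positive.

B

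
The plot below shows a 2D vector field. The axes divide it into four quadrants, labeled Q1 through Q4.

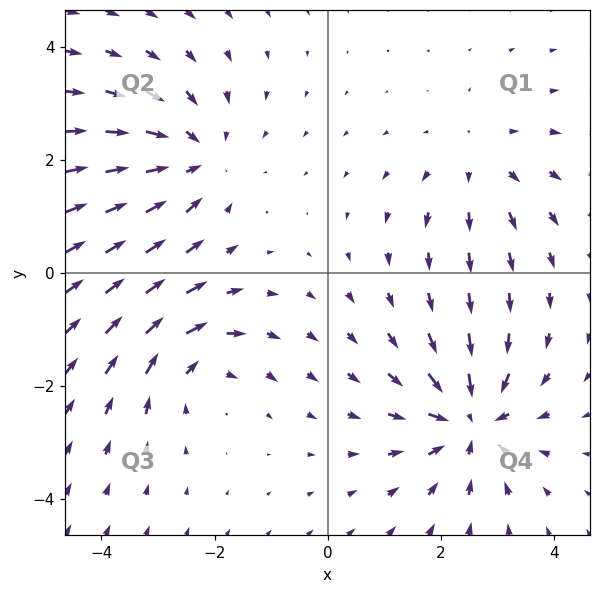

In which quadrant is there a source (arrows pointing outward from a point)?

Q1

The source sits at approximately (2.7, 2.0), which lies in quadrant Q1. The divergence there is about +3, positive as expected for a source.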